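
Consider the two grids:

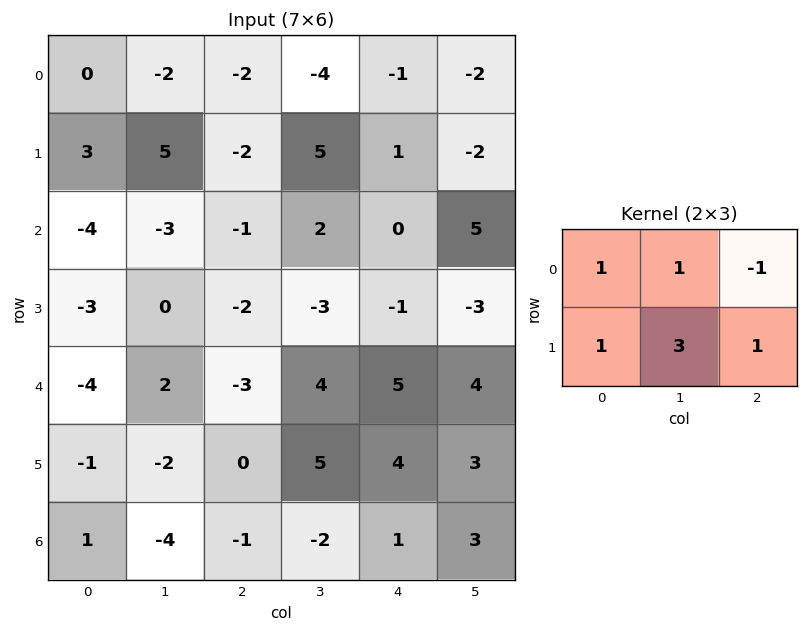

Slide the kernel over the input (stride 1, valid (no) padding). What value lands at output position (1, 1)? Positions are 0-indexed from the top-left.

The receptive field on the input at this output position is [5 -2 5 / -3 -1 2]. Elementwise product with the kernel and sum: 5·1 + -2·1 + 5·-1 + -3·1 + -1·3 + 2·1.

-6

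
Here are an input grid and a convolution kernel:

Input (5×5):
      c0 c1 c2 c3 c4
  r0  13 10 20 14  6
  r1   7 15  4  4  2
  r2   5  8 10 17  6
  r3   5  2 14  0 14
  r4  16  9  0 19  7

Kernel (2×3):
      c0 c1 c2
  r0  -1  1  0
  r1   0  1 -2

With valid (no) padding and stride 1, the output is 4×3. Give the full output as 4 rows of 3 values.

4 6 -6
-4 -35 5
-23 16 -21
6 -26 -9

Output[0,0]: The receptive field on the input at this output position is [13 10 20 / 7 15 4]. Elementwise product with the kernel and sum: 13·-1 + 10·1 + 15·1 + 4·-2.
Output[0,1]: The receptive field on the input at this output position is [10 20 14 / 15 4 4]. Elementwise product with the kernel and sum: 10·-1 + 20·1 + 4·1 + 4·-2.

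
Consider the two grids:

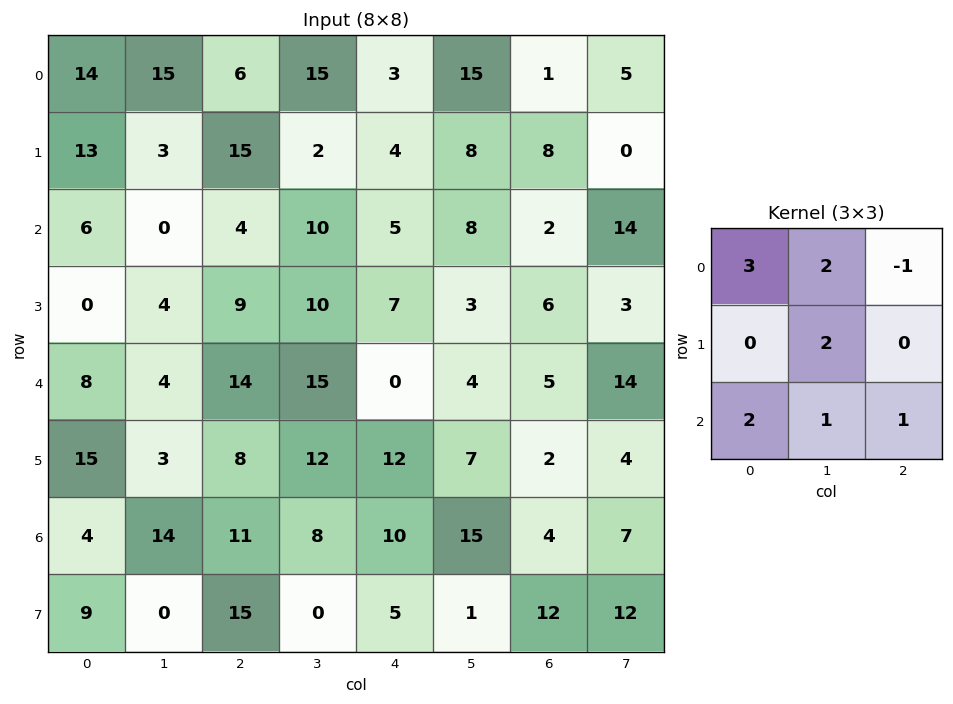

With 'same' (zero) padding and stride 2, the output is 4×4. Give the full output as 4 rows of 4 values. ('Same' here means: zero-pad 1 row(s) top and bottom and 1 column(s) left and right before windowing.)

Output[0,0]: The receptive field on the zero-padded input at this output position is [0 0 0 / 0 14 15 / 0 13 3]. Elementwise product with the kernel and sum: 0·3 + 0·2 + 0·-1 + 14·2 + 0·2 + 13·1 + 3·1.

44 35 22 26
39 72 46 59
30 74 84 48
44 50 79 55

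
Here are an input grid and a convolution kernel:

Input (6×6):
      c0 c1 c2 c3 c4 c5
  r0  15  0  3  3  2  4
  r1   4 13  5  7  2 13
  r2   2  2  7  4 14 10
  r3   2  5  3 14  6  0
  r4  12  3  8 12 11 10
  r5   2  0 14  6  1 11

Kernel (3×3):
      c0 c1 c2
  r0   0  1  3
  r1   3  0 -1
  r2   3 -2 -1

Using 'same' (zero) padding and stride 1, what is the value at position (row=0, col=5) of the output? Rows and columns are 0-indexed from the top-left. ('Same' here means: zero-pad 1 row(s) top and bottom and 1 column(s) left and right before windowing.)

The receptive field on the zero-padded input at this output position is [0 0 0 / 2 4 0 / 2 13 0]. Elementwise product with the kernel and sum: 0·1 + 0·3 + 2·3 + 0·-1 + 2·3 + 13·-2 + 0·-1.

-14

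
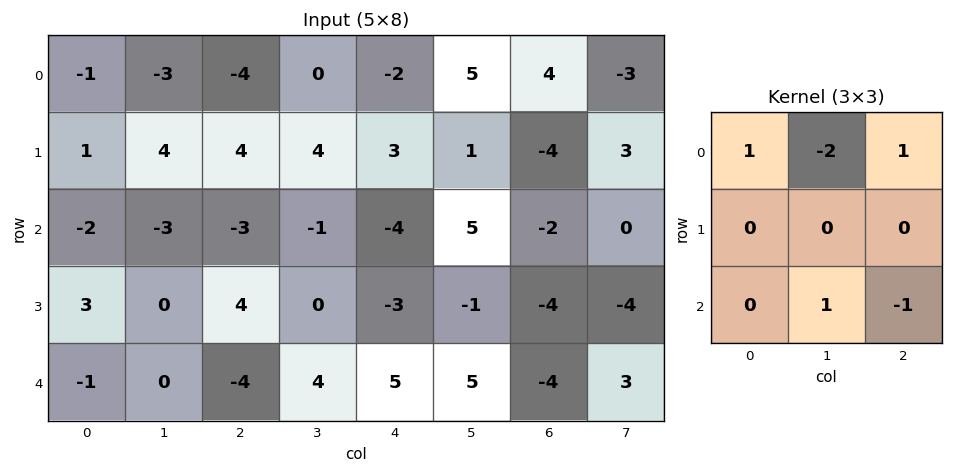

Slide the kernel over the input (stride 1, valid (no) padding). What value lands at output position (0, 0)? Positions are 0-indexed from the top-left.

The receptive field on the input at this output position is [-1 -3 -4 / 1 4 4 / -2 -3 -3]. Elementwise product with the kernel and sum: -1·1 + -3·-2 + -4·1 + -3·1 + -3·-1.

1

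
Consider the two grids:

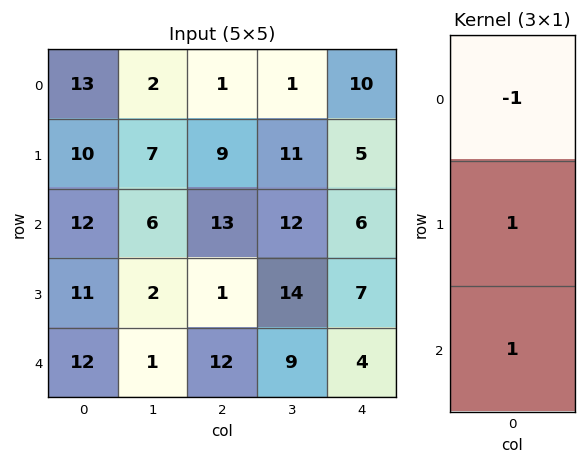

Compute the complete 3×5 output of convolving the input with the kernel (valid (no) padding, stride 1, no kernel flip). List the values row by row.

9 11 21 22 1
13 1 5 15 8
11 -3 0 11 5

Output[0,0]: The receptive field on the input at this output position is [13 / 10 / 12]. Elementwise product with the kernel and sum: 13·-1 + 10·1 + 12·1.
Output[0,1]: The receptive field on the input at this output position is [2 / 7 / 6]. Elementwise product with the kernel and sum: 2·-1 + 7·1 + 6·1.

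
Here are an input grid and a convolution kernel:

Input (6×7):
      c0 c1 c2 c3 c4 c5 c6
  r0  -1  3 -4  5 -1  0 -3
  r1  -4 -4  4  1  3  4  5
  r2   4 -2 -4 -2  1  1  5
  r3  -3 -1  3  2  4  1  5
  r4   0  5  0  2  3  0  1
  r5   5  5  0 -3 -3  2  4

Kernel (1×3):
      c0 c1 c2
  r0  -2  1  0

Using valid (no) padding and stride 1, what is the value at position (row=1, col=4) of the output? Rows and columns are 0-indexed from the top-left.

-2

The receptive field on the input at this output position is [3 4 5]. Elementwise product with the kernel and sum: 3·-2 + 4·1.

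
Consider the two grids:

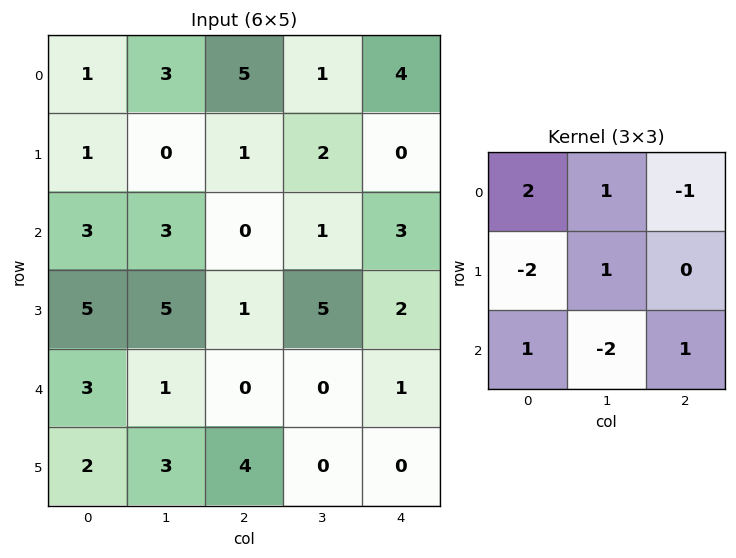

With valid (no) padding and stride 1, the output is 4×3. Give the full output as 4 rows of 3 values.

Output[0,0]: The receptive field on the input at this output position is [1 3 5 / 1 0 1 / 3 3 0]. Elementwise product with the kernel and sum: 1·2 + 3·1 + 5·-1 + 1·-2 + 0·1 + 3·1 + 3·-2 + 0·1.
Output[0,1]: The receptive field on the input at this output position is [3 5 1 / 0 1 2 / 3 0 1]. Elementwise product with the kernel and sum: 3·2 + 5·1 + 1·-1 + 0·-2 + 1·1 + 3·1 + 0·-2 + 1·1.

-5 15 8
-6 1 -2
5 -3 2
9 -1 9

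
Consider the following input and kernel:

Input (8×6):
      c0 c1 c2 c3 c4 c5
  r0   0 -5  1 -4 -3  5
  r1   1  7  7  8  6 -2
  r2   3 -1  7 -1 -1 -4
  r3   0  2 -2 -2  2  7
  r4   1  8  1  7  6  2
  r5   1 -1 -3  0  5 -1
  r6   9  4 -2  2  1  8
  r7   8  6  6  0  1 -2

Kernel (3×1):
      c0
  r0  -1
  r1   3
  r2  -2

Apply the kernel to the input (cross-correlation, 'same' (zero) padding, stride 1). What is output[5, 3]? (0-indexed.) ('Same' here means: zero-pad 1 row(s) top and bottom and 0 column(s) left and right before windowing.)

The receptive field on the zero-padded input at this output position is [7 / 0 / 2]. Elementwise product with the kernel and sum: 7·-1 + 0·3 + 2·-2.

-11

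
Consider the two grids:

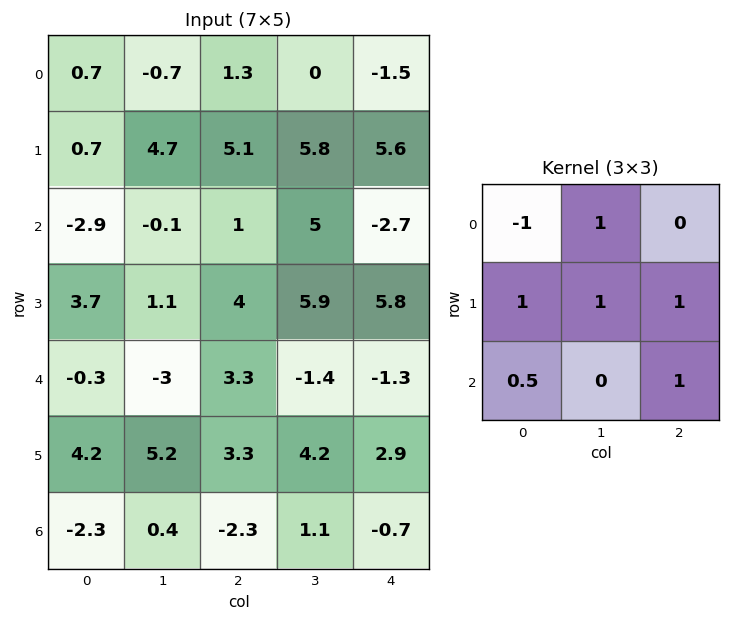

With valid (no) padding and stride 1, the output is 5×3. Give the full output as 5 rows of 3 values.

8.65 22.55 13
7.85 12.75 11.8
14.75 9.2 20.05
2.8 8.6 7.05
6.55 20.3 3.85

Output[0,0]: The receptive field on the input at this output position is [0.7 -0.7 1.3 / 0.7 4.7 5.1 / -2.9 -0.1 1]. Elementwise product with the kernel and sum: 0.7·-1 + -0.7·1 + 0.7·1 + 4.7·1 + 5.1·1 + -2.9·0.5 + 1·1.
Output[0,1]: The receptive field on the input at this output position is [-0.7 1.3 0 / 4.7 5.1 5.8 / -0.1 1 5]. Elementwise product with the kernel and sum: -0.7·-1 + 1.3·1 + 4.7·1 + 5.1·1 + 5.8·1 + -0.1·0.5 + 5·1.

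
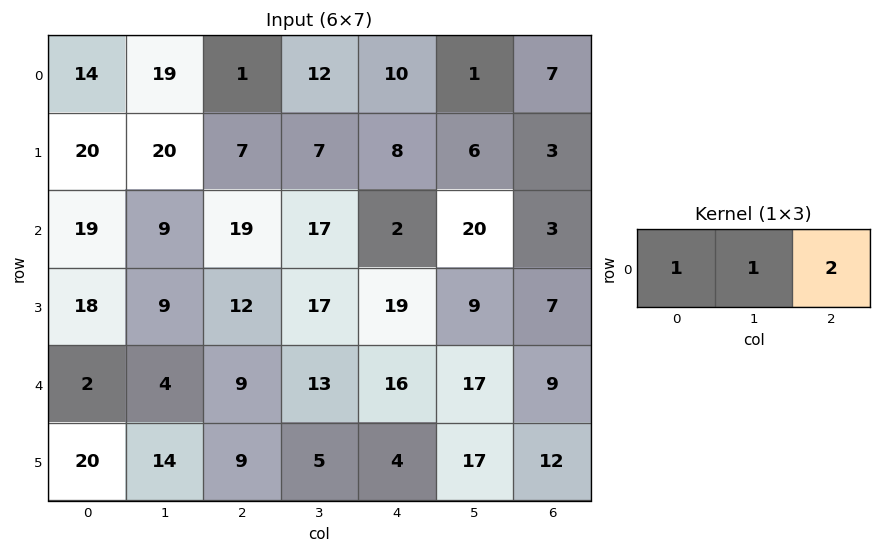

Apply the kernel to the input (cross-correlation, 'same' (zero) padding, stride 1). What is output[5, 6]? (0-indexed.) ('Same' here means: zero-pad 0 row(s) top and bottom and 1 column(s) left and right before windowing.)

29

The receptive field on the zero-padded input at this output position is [17 12 0]. Elementwise product with the kernel and sum: 17·1 + 12·1 + 0·2.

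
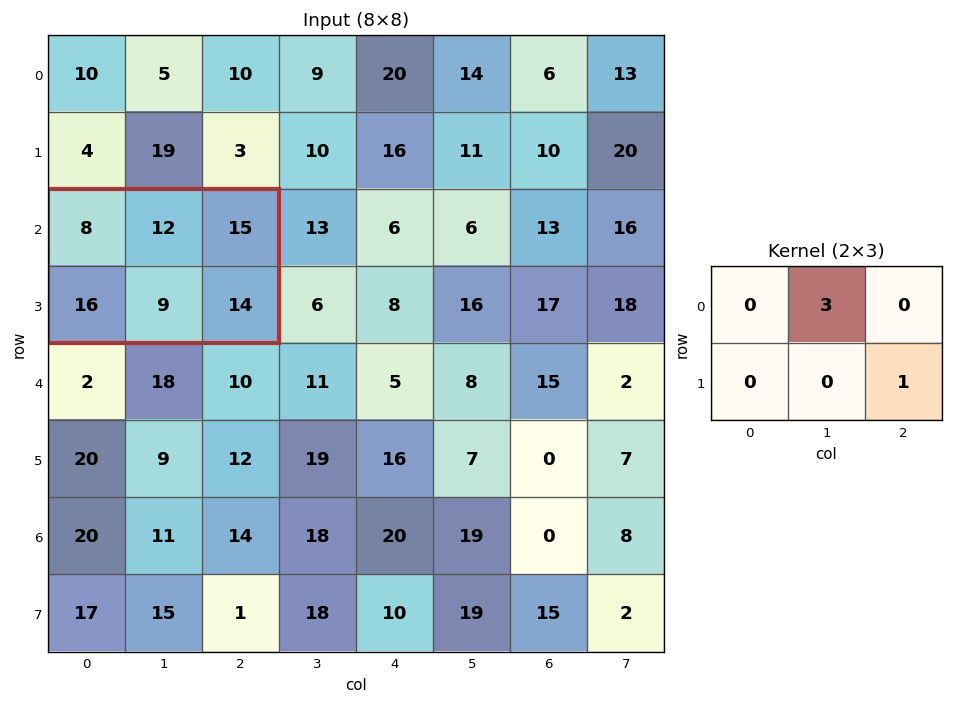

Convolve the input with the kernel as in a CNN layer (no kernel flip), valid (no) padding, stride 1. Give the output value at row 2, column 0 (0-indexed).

The receptive field on the input at this output position is [8 12 15 / 16 9 14]. Elementwise product with the kernel and sum: 12·3 + 14·1.

50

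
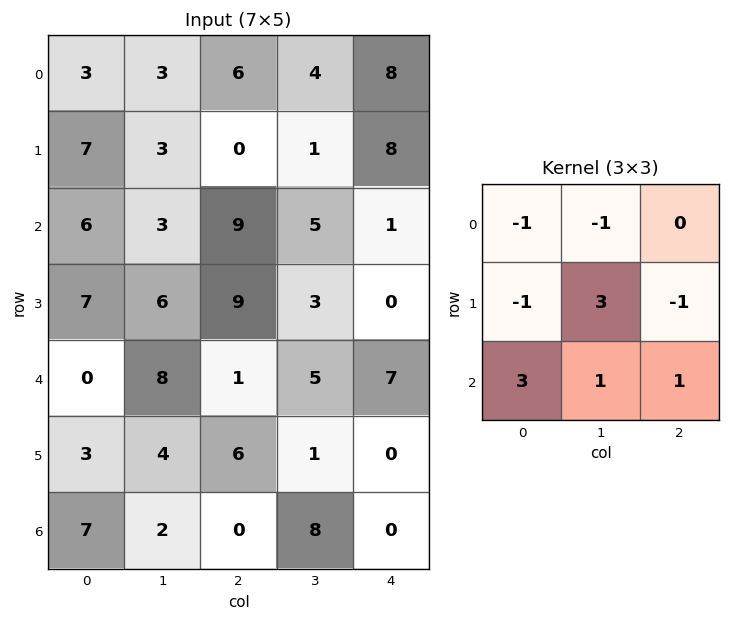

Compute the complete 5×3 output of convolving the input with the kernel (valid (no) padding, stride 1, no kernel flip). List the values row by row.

Output[0,0]: The receptive field on the input at this output position is [3 3 6 / 7 3 0 / 6 3 9]. Elementwise product with the kernel and sum: 3·-1 + 3·-1 + 7·-1 + 3·3 + 0·-1 + 6·3 + 3·1 + 9·1.
Output[0,1]: The receptive field on the input at this output position is [3 6 4 / 3 0 1 / 3 9 5]. Elementwise product with the kernel and sum: 3·-1 + 6·-1 + 3·-1 + 0·3 + 1·-1 + 3·3 + 9·1 + 5·1.

26 10 18
20 46 34
2 36 1
29 -6 14
18 18 -1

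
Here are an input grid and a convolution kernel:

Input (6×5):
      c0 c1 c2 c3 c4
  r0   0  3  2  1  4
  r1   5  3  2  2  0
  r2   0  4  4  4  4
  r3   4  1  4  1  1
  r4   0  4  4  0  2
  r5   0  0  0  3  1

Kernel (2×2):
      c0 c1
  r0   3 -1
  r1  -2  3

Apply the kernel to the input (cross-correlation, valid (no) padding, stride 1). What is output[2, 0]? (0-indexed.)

The receptive field on the input at this output position is [0 4 / 4 1]. Elementwise product with the kernel and sum: 0·3 + 4·-1 + 4·-2 + 1·3.

-9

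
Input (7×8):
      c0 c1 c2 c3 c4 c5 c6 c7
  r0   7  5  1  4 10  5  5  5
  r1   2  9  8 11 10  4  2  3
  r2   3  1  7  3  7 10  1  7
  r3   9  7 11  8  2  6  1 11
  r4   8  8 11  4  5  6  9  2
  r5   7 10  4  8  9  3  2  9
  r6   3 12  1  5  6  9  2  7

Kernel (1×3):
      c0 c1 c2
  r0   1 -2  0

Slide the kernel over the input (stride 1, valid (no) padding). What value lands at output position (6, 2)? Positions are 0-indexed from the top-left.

-9

The receptive field on the input at this output position is [1 5 6]. Elementwise product with the kernel and sum: 1·1 + 5·-2.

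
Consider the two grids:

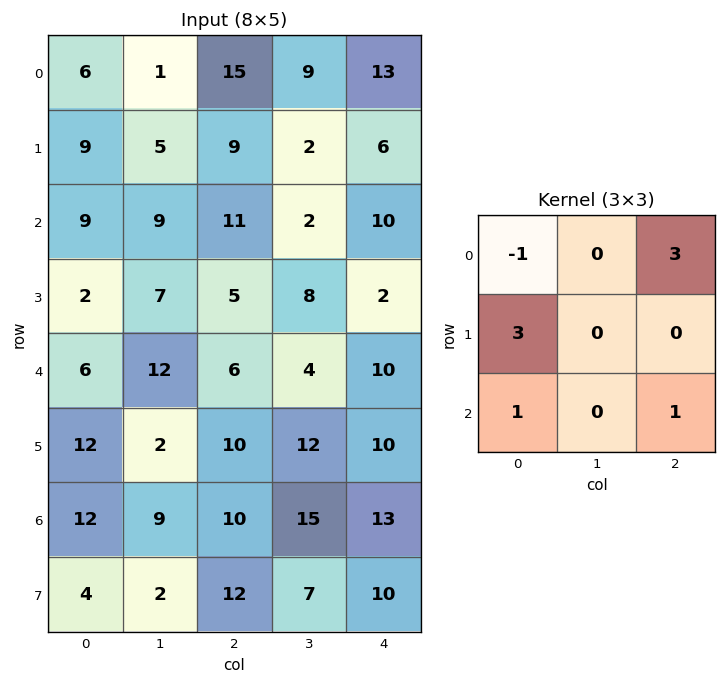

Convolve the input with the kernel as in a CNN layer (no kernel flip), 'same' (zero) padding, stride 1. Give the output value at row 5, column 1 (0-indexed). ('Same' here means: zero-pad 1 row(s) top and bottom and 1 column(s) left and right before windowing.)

70

The receptive field on the zero-padded input at this output position is [6 12 6 / 12 2 10 / 12 9 10]. Elementwise product with the kernel and sum: 6·-1 + 6·3 + 12·3 + 12·1 + 10·1.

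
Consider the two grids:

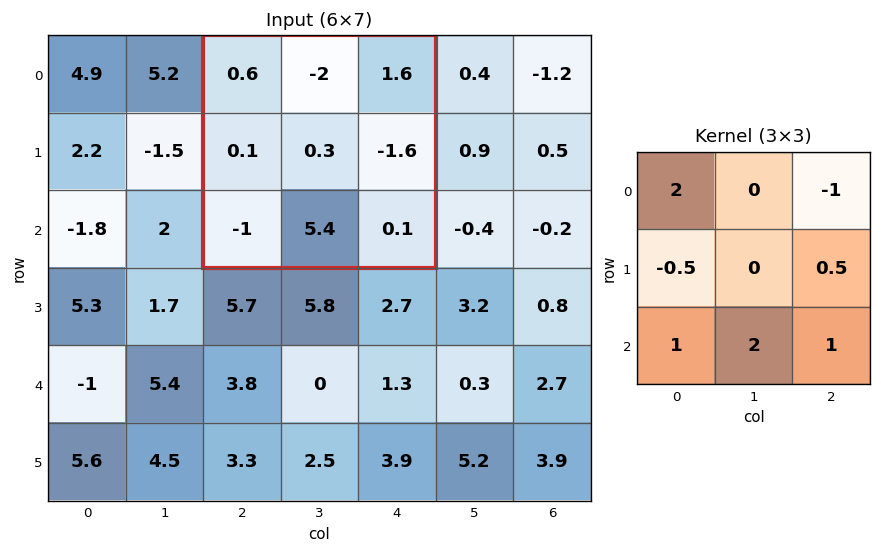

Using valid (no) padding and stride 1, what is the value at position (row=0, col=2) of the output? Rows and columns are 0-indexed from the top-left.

The receptive field on the input at this output position is [0.6 -2 1.6 / 0.1 0.3 -1.6 / -1 5.4 0.1]. Elementwise product with the kernel and sum: 0.6·2 + 1.6·-1 + 0.1·-0.5 + -1.6·0.5 + -1·1 + 5.4·2 + 0.1·1.

8.65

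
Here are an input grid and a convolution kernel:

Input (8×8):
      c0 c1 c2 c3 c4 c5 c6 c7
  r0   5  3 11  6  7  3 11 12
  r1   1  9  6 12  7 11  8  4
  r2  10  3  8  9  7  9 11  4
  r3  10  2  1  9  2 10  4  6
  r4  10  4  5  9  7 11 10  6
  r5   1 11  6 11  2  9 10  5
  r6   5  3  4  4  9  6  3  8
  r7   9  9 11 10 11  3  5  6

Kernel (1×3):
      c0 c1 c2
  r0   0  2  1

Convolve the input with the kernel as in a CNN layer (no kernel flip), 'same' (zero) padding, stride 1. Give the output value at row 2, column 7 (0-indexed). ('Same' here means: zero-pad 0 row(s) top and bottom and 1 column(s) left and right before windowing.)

8

The receptive field on the zero-padded input at this output position is [11 4 0]. Elementwise product with the kernel and sum: 4·2 + 0·1.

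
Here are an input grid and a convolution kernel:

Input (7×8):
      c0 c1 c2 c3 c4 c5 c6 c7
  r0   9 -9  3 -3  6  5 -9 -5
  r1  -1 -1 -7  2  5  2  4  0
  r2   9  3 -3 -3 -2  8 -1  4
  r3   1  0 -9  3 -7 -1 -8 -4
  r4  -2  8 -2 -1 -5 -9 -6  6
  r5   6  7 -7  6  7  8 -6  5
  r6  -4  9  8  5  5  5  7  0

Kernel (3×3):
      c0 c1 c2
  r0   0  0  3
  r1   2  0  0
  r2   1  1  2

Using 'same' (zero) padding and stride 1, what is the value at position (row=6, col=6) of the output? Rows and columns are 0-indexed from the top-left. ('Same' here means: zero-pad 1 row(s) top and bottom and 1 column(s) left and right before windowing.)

25

The receptive field on the zero-padded input at this output position is [8 -6 5 / 5 7 0 / 0 0 0]. Elementwise product with the kernel and sum: 5·3 + 5·2 + 0·1 + 0·1 + 0·2.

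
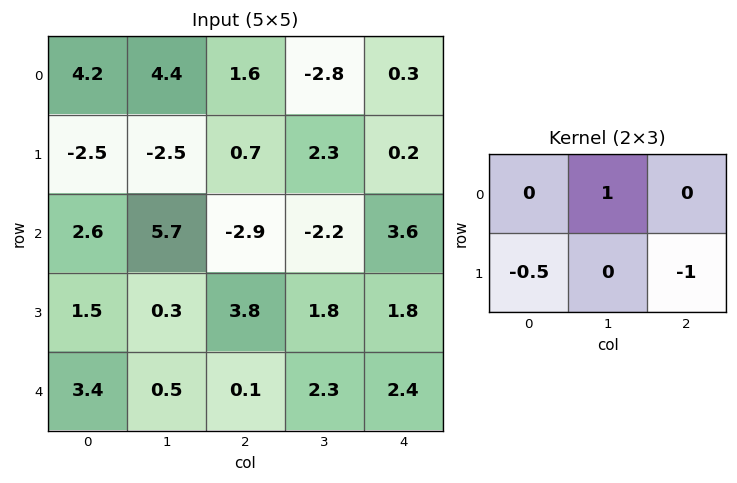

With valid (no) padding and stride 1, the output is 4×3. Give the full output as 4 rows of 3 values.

Output[0,0]: The receptive field on the input at this output position is [4.2 4.4 1.6 / -2.5 -2.5 0.7]. Elementwise product with the kernel and sum: 4.4·1 + -2.5·-0.5 + 0.7·-1.

4.95 0.55 -3.35
-0.9 0.05 0.15
1.15 -4.85 -5.9
-1.5 1.25 -0.65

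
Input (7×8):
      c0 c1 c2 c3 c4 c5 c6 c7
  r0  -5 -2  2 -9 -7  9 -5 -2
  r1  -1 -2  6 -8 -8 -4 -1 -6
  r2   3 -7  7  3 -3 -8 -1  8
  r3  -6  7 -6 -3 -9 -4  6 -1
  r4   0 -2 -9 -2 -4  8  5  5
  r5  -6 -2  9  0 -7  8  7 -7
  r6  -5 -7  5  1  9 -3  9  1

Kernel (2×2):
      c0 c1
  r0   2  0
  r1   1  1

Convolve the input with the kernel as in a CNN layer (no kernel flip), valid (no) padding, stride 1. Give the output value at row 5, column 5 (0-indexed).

22

The receptive field on the input at this output position is [8 7 / -3 9]. Elementwise product with the kernel and sum: 8·2 + -3·1 + 9·1.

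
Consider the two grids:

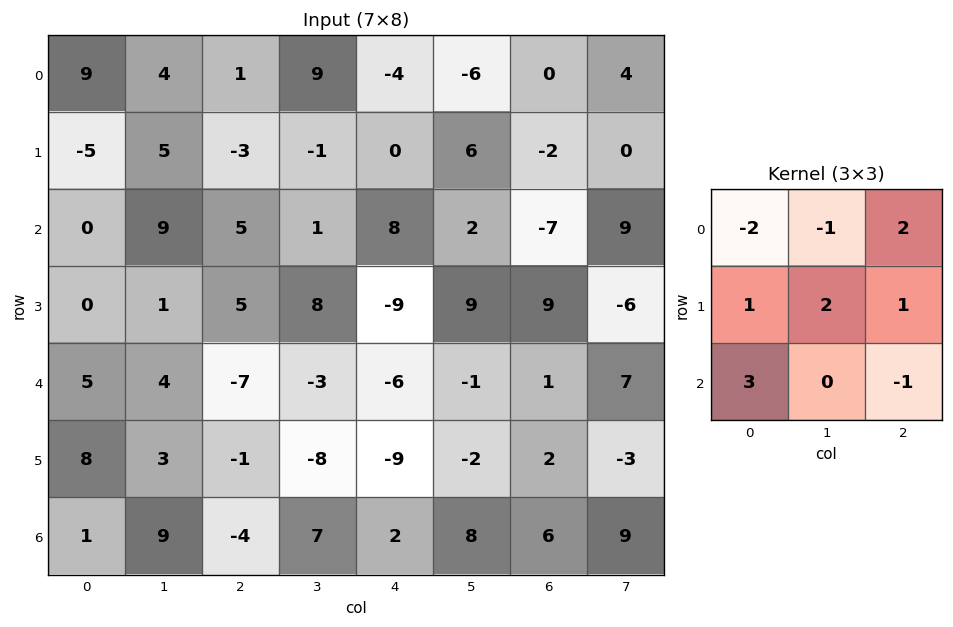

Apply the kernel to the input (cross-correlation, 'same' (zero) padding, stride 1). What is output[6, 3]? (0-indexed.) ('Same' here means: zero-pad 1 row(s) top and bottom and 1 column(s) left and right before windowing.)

The receptive field on the zero-padded input at this output position is [-1 -8 -9 / -4 7 2 / 0 0 0]. Elementwise product with the kernel and sum: -1·-2 + -8·-1 + -9·2 + -4·1 + 7·2 + 2·1 + 0·3 + 0·-1.

4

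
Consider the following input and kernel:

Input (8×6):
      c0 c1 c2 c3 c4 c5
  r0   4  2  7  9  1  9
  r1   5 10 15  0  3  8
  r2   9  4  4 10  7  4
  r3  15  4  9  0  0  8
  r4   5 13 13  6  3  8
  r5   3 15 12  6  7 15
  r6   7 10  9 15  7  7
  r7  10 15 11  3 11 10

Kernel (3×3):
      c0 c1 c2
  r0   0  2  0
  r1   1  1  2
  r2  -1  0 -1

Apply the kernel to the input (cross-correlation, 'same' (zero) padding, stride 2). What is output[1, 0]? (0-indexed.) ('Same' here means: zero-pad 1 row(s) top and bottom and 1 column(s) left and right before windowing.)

The receptive field on the zero-padded input at this output position is [0 5 10 / 0 9 4 / 0 15 4]. Elementwise product with the kernel and sum: 5·2 + 0·1 + 9·1 + 4·2 + 0·-1 + 4·-1.

23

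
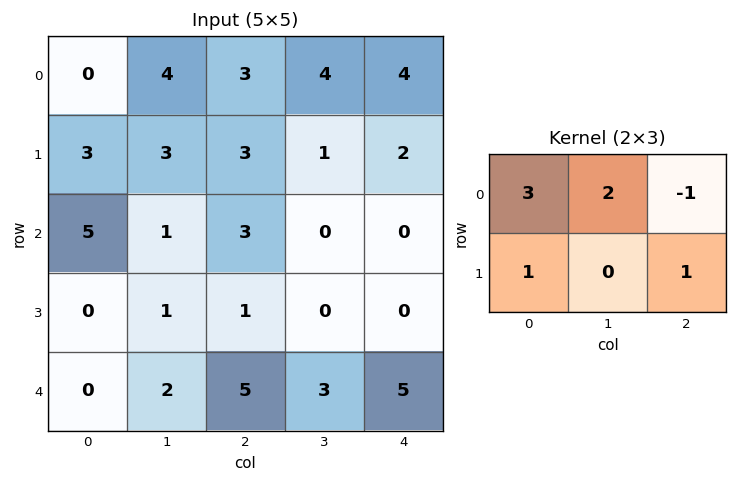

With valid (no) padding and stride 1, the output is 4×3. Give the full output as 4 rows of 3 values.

11 18 18
20 15 12
15 10 10
6 10 13

Output[0,0]: The receptive field on the input at this output position is [0 4 3 / 3 3 3]. Elementwise product with the kernel and sum: 0·3 + 4·2 + 3·-1 + 3·1 + 3·1.
Output[0,1]: The receptive field on the input at this output position is [4 3 4 / 3 3 1]. Elementwise product with the kernel and sum: 4·3 + 3·2 + 4·-1 + 3·1 + 1·1.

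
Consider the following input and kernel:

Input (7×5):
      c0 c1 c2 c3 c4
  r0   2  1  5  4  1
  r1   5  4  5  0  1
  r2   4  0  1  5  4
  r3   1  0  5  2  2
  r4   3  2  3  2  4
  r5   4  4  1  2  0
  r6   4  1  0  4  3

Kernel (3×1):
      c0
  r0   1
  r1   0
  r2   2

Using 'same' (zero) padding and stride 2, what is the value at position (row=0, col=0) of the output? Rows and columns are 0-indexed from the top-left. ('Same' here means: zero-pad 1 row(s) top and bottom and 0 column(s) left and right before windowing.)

10

The receptive field on the zero-padded input at this output position is [0 / 2 / 5]. Elementwise product with the kernel and sum: 0·1 + 5·2.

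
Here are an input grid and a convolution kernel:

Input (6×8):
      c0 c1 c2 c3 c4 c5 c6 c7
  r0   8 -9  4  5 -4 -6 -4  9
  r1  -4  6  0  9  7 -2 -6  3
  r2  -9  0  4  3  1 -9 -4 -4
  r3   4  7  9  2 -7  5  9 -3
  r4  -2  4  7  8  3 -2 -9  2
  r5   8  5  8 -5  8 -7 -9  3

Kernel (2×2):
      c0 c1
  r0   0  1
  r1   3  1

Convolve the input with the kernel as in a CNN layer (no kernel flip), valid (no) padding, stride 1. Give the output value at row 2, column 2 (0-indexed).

32

The receptive field on the input at this output position is [4 3 / 9 2]. Elementwise product with the kernel and sum: 3·1 + 9·3 + 2·1.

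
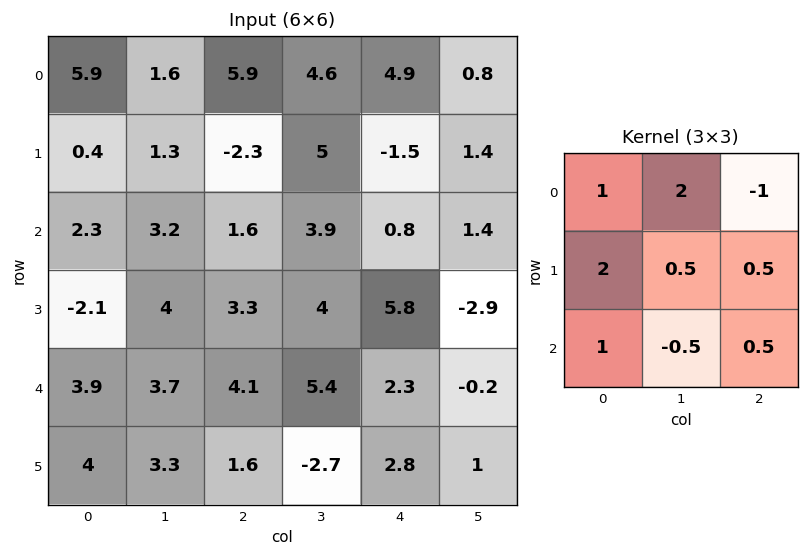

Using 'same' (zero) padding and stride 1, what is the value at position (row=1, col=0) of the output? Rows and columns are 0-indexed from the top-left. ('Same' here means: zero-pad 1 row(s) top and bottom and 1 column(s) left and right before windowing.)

11.5

The receptive field on the zero-padded input at this output position is [0 5.9 1.6 / 0 0.4 1.3 / 0 2.3 3.2]. Elementwise product with the kernel and sum: 0·1 + 5.9·2 + 1.6·-1 + 0·2 + 0.4·0.5 + 1.3·0.5 + 0·1 + 2.3·-0.5 + 3.2·0.5.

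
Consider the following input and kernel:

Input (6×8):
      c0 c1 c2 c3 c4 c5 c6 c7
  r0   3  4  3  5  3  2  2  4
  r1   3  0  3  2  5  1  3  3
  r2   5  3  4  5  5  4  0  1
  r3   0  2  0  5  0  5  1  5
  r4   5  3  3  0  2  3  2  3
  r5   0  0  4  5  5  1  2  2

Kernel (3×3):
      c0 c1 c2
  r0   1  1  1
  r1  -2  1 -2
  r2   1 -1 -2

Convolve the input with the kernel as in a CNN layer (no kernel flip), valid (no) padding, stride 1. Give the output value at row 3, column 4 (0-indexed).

1

The receptive field on the input at this output position is [0 5 1 / 2 3 2 / 5 1 2]. Elementwise product with the kernel and sum: 0·1 + 5·1 + 1·1 + 2·-2 + 3·1 + 2·-2 + 5·1 + 1·-1 + 2·-2.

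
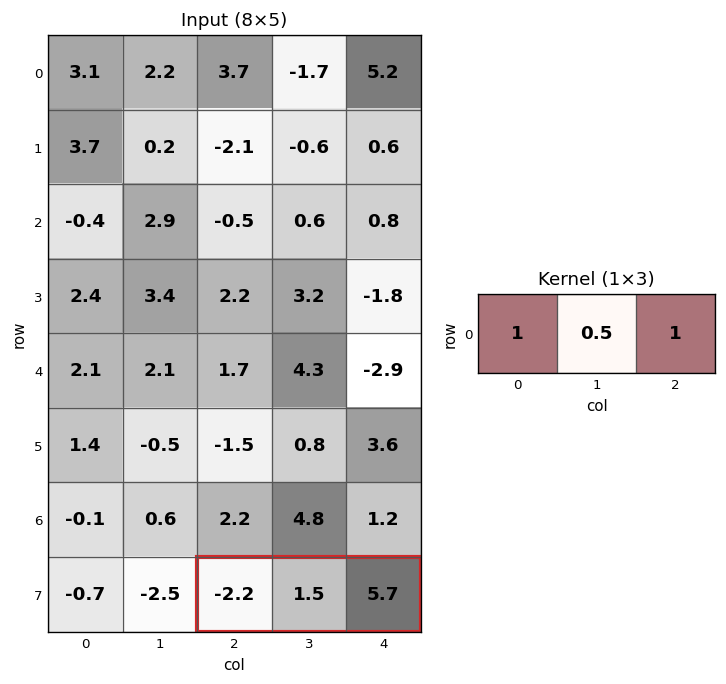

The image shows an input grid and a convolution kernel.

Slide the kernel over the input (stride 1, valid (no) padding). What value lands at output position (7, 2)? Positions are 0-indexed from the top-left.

The receptive field on the input at this output position is [-2.2 1.5 5.7]. Elementwise product with the kernel and sum: -2.2·1 + 1.5·0.5 + 5.7·1.

4.25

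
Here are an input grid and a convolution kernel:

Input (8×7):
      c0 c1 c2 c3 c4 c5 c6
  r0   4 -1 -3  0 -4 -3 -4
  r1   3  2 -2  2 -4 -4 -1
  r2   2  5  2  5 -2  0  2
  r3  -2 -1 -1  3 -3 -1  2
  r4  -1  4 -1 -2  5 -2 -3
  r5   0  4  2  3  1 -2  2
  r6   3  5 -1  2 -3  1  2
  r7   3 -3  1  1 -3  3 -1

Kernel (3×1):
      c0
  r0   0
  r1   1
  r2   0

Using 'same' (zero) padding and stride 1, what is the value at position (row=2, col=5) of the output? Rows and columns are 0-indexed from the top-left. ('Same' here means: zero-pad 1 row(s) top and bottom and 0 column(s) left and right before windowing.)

0

The receptive field on the zero-padded input at this output position is [-4 / 0 / -1]. Elementwise product with the kernel and sum: 0·1.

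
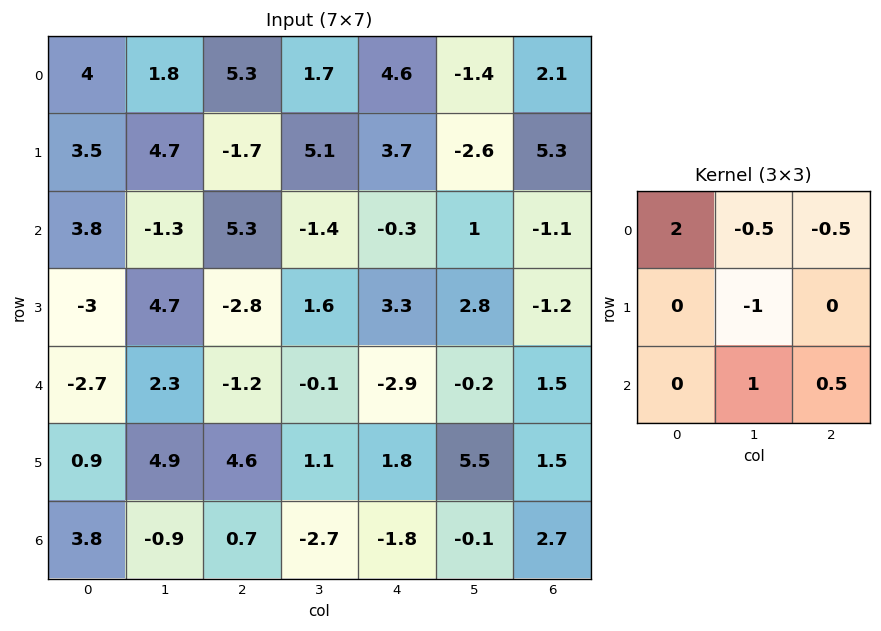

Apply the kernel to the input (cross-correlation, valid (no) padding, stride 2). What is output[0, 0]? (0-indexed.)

1.1

The receptive field on the input at this output position is [4 1.8 5.3 / 3.5 4.7 -1.7 / 3.8 -1.3 5.3]. Elementwise product with the kernel and sum: 4·2 + 1.8·-0.5 + 5.3·-0.5 + 4.7·-1 + -1.3·1 + 5.3·0.5.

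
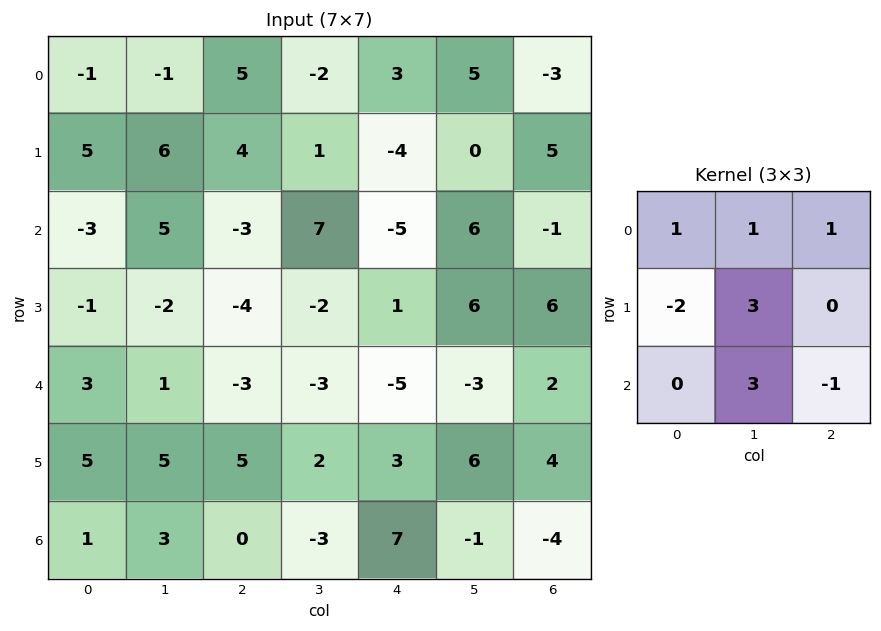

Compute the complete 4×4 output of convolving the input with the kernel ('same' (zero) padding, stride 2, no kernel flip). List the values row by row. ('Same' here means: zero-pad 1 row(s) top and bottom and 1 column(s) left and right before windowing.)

6 28 1 -4
1 -18 -35 8
16 -6 -1 36
13 6 38 0

Output[0,0]: The receptive field on the zero-padded input at this output position is [0 0 0 / 0 -1 -1 / 0 5 6]. Elementwise product with the kernel and sum: 0·1 + 0·1 + 0·1 + 0·-2 + -1·3 + 5·3 + 6·-1.
Output[0,1]: The receptive field on the zero-padded input at this output position is [0 0 0 / -1 5 -2 / 6 4 1]. Elementwise product with the kernel and sum: 0·1 + 0·1 + 0·1 + -1·-2 + 5·3 + 4·3 + 1·-1.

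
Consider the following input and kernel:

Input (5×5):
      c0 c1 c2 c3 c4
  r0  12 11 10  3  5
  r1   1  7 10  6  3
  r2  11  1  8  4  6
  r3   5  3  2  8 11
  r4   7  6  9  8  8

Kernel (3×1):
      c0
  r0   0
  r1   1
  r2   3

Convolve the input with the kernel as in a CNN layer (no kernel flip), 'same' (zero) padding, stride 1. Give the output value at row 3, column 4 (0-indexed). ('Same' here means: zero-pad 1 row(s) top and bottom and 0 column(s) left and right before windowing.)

35

The receptive field on the zero-padded input at this output position is [6 / 11 / 8]. Elementwise product with the kernel and sum: 11·1 + 8·3.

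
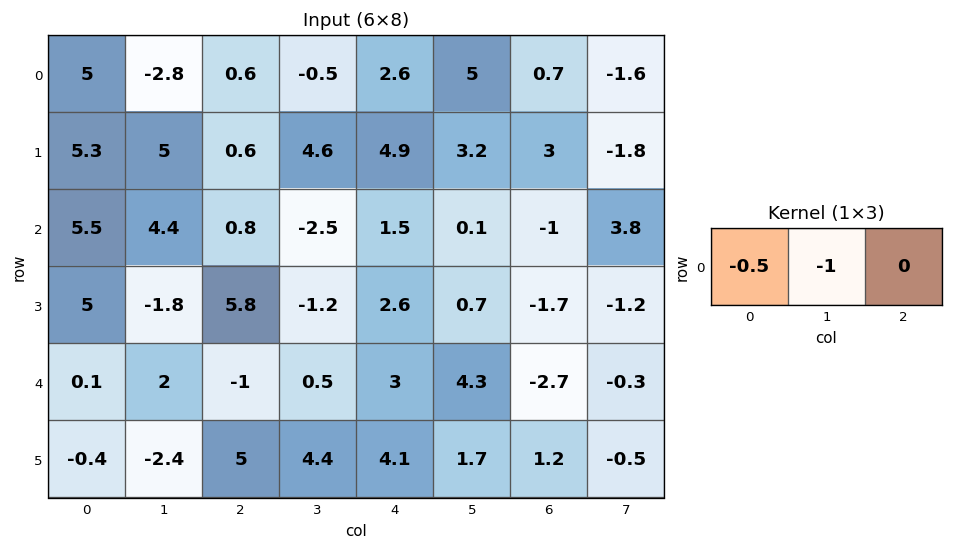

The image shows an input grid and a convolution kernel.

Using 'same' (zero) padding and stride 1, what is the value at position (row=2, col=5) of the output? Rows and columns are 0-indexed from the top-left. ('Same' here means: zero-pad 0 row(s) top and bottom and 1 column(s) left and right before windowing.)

The receptive field on the zero-padded input at this output position is [1.5 0.1 -1]. Elementwise product with the kernel and sum: 1.5·-0.5 + 0.1·-1.

-0.85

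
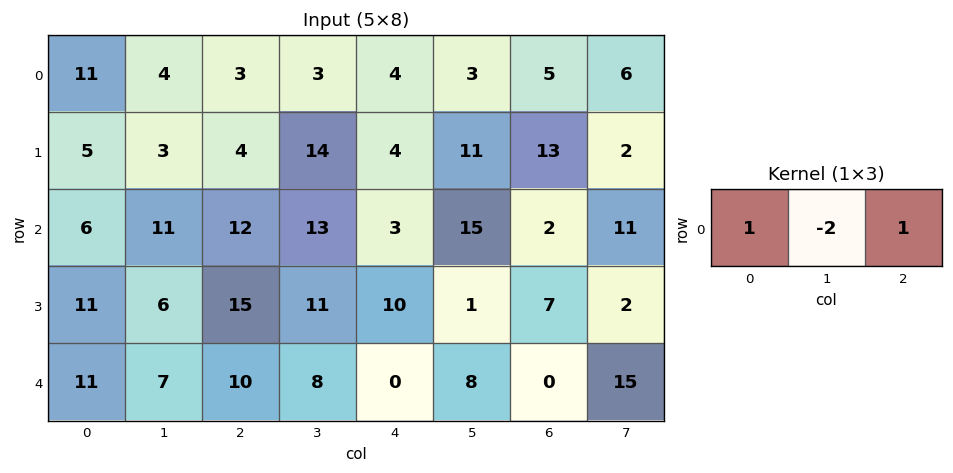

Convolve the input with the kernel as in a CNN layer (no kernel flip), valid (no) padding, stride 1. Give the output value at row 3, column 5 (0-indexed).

The receptive field on the input at this output position is [1 7 2]. Elementwise product with the kernel and sum: 1·1 + 7·-2 + 2·1.

-11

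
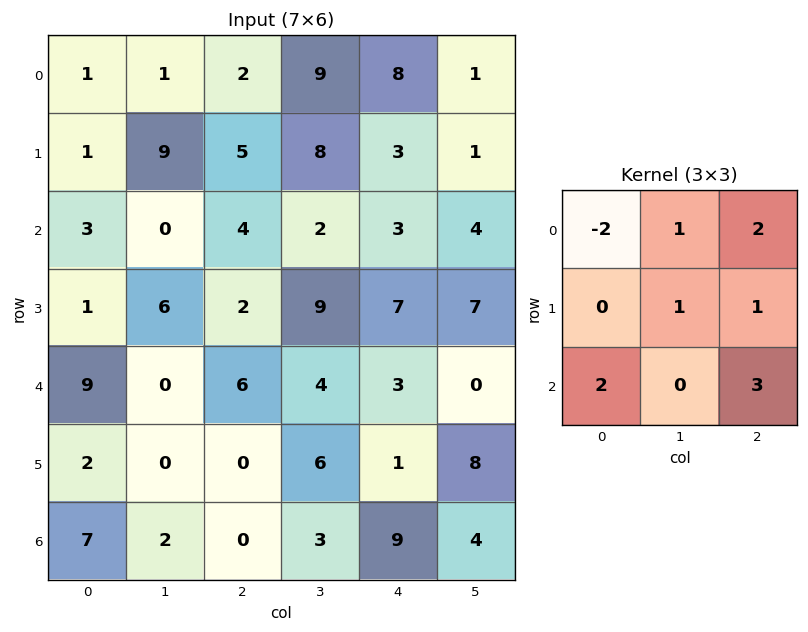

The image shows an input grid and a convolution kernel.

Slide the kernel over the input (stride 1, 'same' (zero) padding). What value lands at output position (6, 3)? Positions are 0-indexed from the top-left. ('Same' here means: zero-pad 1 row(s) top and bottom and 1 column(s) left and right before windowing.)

The receptive field on the zero-padded input at this output position is [0 6 1 / 0 3 9 / 0 0 0]. Elementwise product with the kernel and sum: 0·-2 + 6·1 + 1·2 + 3·1 + 9·1 + 0·2 + 0·3.

20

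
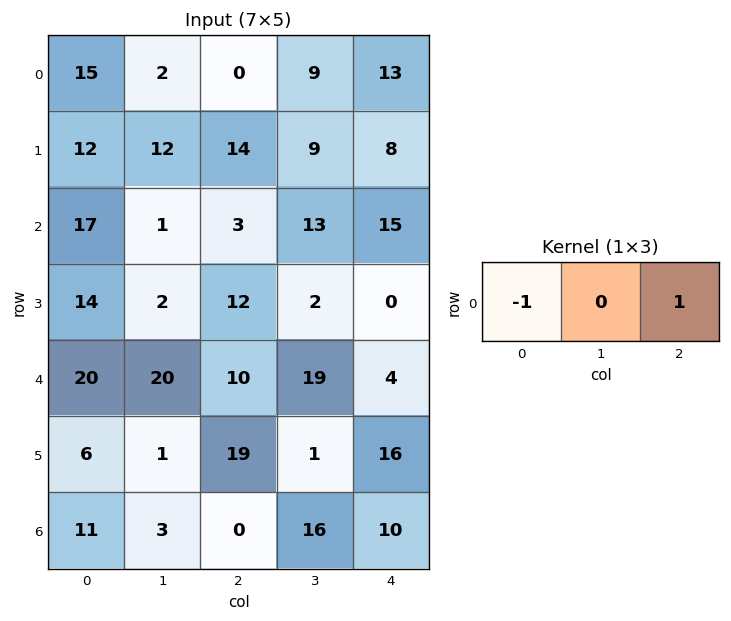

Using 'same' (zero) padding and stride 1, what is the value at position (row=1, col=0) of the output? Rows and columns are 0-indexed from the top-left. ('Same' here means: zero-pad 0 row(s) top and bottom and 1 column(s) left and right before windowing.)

12

The receptive field on the zero-padded input at this output position is [0 12 12]. Elementwise product with the kernel and sum: 0·-1 + 12·1.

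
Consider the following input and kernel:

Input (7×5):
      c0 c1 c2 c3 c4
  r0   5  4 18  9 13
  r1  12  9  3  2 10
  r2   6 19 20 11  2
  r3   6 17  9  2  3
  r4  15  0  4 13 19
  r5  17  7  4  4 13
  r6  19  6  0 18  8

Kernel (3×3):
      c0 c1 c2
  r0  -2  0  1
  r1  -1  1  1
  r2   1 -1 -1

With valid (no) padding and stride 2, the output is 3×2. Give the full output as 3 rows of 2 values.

-25 -7
39 -70
-19 -2

Output[0,0]: The receptive field on the input at this output position is [5 4 18 / 12 9 3 / 6 19 20]. Elementwise product with the kernel and sum: 5·-2 + 18·1 + 12·-1 + 9·1 + 3·1 + 6·1 + 19·-1 + 20·-1.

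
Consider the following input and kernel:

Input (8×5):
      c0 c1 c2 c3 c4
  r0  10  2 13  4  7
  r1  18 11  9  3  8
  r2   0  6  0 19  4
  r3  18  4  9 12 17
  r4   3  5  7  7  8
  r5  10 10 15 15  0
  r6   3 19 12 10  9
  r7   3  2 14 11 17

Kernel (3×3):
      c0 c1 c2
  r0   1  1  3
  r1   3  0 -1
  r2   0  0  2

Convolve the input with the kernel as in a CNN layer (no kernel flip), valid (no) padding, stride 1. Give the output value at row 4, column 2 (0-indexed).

The receptive field on the input at this output position is [7 7 8 / 15 15 0 / 12 10 9]. Elementwise product with the kernel and sum: 7·1 + 7·1 + 8·3 + 15·3 + 0·-1 + 9·2.

101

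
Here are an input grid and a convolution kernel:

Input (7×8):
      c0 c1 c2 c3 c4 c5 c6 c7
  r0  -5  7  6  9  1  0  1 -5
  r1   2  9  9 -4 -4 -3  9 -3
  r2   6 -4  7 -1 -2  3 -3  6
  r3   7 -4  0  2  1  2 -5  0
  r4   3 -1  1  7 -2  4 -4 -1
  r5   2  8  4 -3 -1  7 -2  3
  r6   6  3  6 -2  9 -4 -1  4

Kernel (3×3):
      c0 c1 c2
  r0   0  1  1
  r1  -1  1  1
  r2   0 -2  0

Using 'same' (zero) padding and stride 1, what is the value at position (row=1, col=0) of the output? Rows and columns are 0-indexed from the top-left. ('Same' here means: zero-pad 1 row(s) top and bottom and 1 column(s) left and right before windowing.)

The receptive field on the zero-padded input at this output position is [0 -5 7 / 0 2 9 / 0 6 -4]. Elementwise product with the kernel and sum: -5·1 + 7·1 + 0·-1 + 2·1 + 9·1 + 6·-2.

1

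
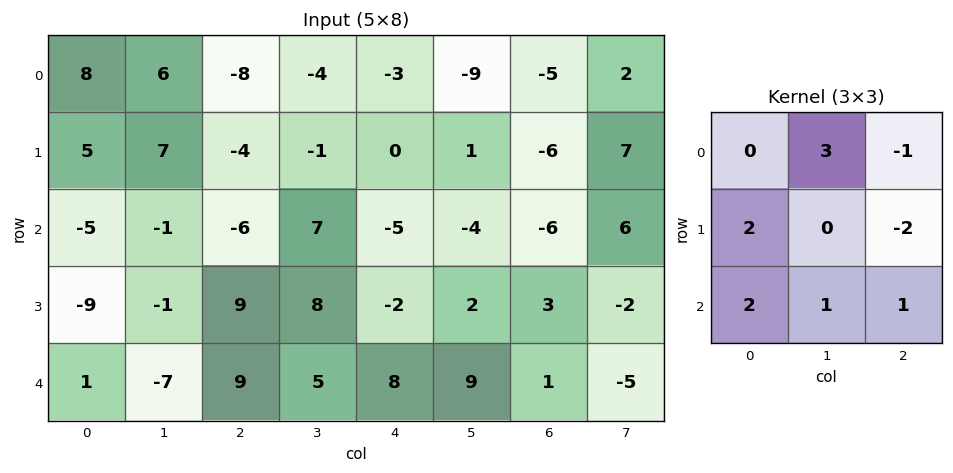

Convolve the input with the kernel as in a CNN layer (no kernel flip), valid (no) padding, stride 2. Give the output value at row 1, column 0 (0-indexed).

-29

The receptive field on the input at this output position is [-5 -1 -6 / -9 -1 9 / 1 -7 9]. Elementwise product with the kernel and sum: -1·3 + -6·-1 + -9·2 + 9·-2 + 1·2 + -7·1 + 9·1.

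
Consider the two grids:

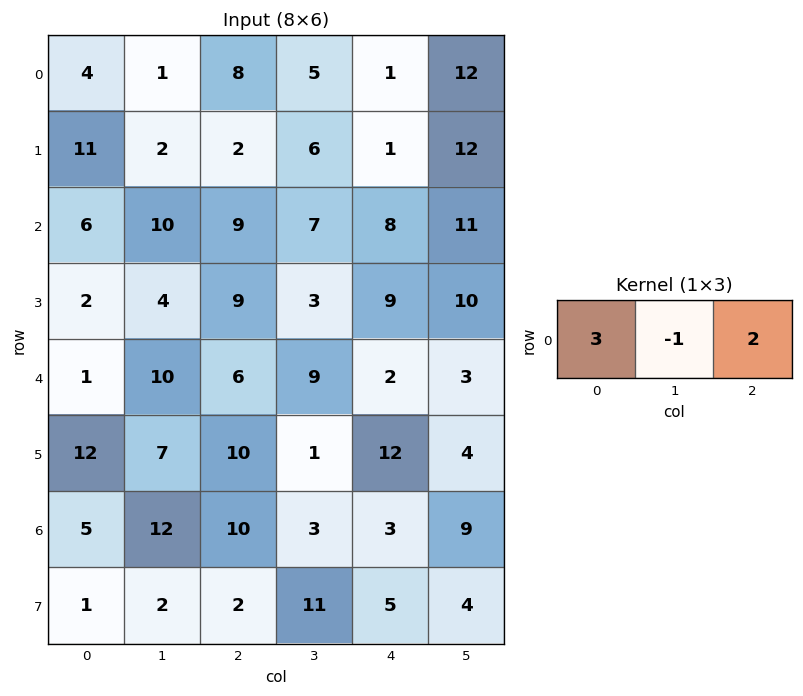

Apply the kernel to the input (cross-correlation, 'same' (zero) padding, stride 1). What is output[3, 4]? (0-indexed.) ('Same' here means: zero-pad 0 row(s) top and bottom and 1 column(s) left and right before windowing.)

20

The receptive field on the zero-padded input at this output position is [3 9 10]. Elementwise product with the kernel and sum: 3·3 + 9·-1 + 10·2.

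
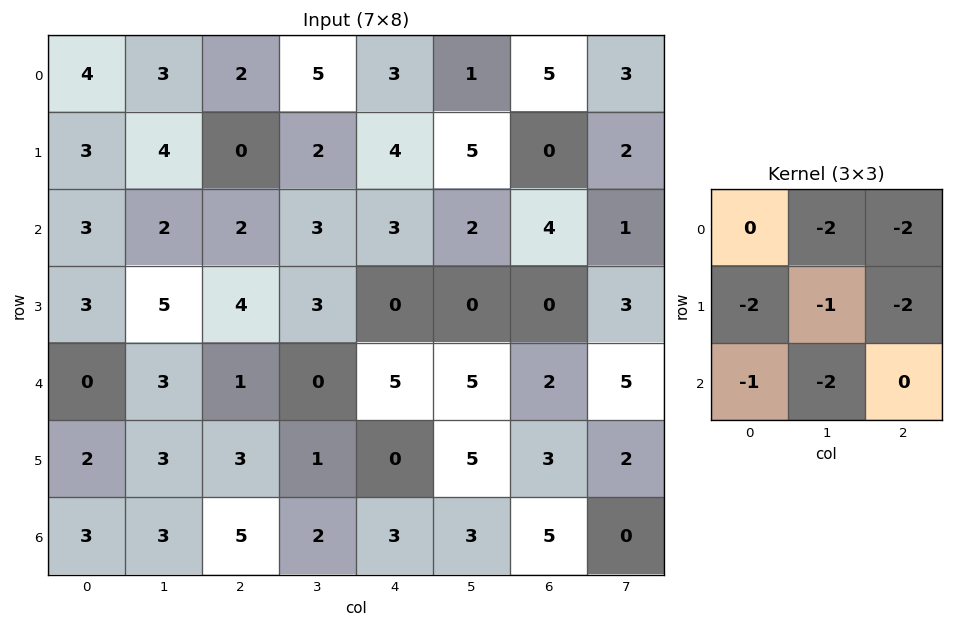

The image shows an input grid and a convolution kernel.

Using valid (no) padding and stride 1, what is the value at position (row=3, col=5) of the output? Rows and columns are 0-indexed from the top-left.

-39

The receptive field on the input at this output position is [0 0 3 / 5 2 5 / 5 3 2]. Elementwise product with the kernel and sum: 0·-2 + 3·-2 + 5·-2 + 2·-1 + 5·-2 + 5·-1 + 3·-2.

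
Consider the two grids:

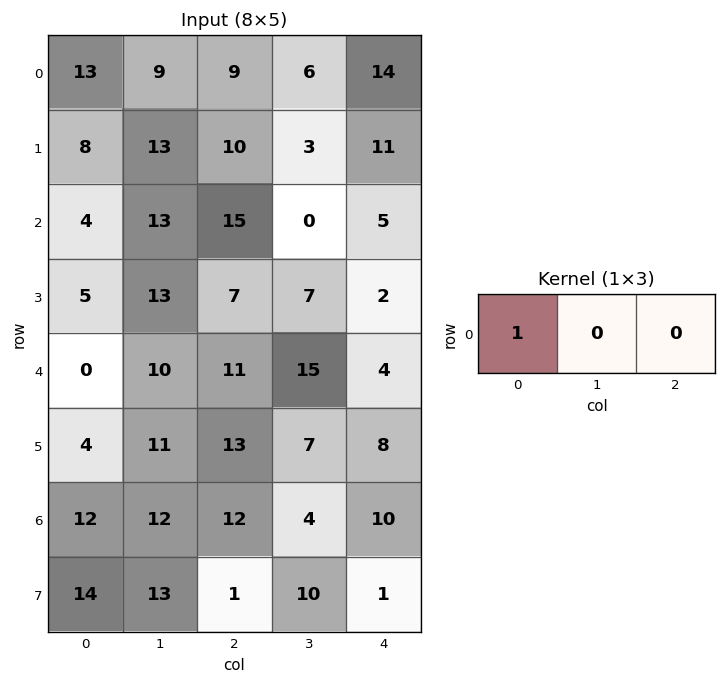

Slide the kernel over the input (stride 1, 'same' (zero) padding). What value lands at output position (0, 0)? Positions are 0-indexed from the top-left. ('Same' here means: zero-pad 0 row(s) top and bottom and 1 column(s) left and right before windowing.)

The receptive field on the zero-padded input at this output position is [0 13 9]. Elementwise product with the kernel and sum: 0·1.

0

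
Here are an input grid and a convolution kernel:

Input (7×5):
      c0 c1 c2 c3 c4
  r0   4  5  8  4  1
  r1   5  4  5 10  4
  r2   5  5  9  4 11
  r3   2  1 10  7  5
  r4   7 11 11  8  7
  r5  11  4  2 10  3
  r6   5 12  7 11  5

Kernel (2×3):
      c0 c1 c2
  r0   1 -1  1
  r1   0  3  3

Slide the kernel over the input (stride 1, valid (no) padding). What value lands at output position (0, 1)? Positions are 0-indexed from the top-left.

The receptive field on the input at this output position is [5 8 4 / 4 5 10]. Elementwise product with the kernel and sum: 5·1 + 8·-1 + 4·1 + 5·3 + 10·3.

46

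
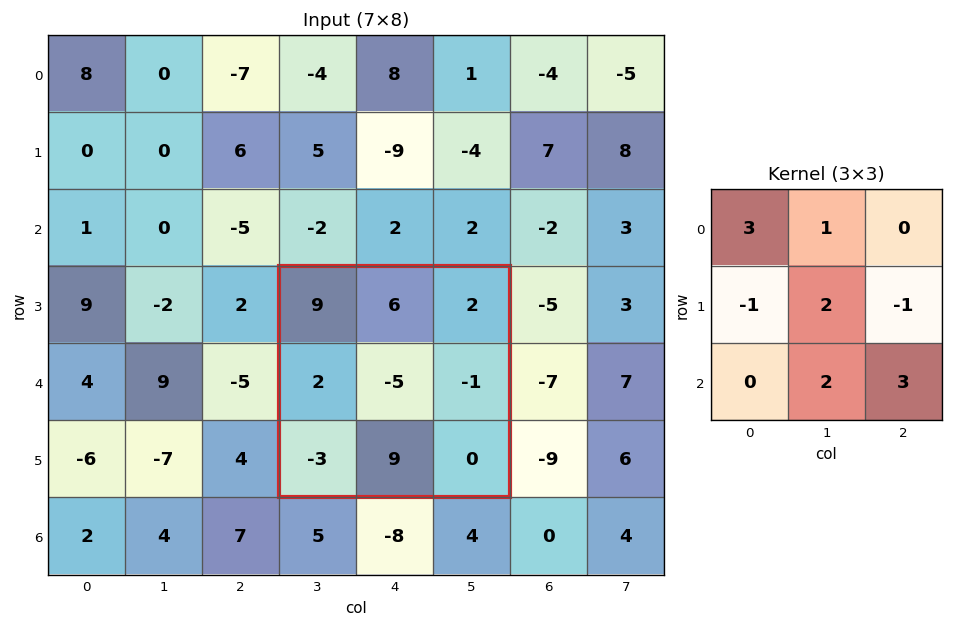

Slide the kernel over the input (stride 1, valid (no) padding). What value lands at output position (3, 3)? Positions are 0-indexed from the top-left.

The receptive field on the input at this output position is [9 6 2 / 2 -5 -1 / -3 9 0]. Elementwise product with the kernel and sum: 9·3 + 6·1 + 2·-1 + -5·2 + -1·-1 + 9·2 + 0·3.

40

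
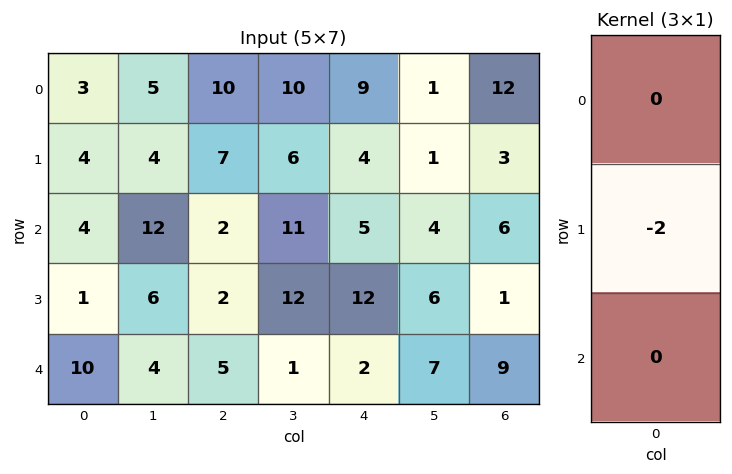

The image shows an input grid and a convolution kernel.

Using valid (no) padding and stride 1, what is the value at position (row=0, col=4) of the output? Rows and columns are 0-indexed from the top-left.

The receptive field on the input at this output position is [9 / 4 / 5]. Elementwise product with the kernel and sum: 4·-2.

-8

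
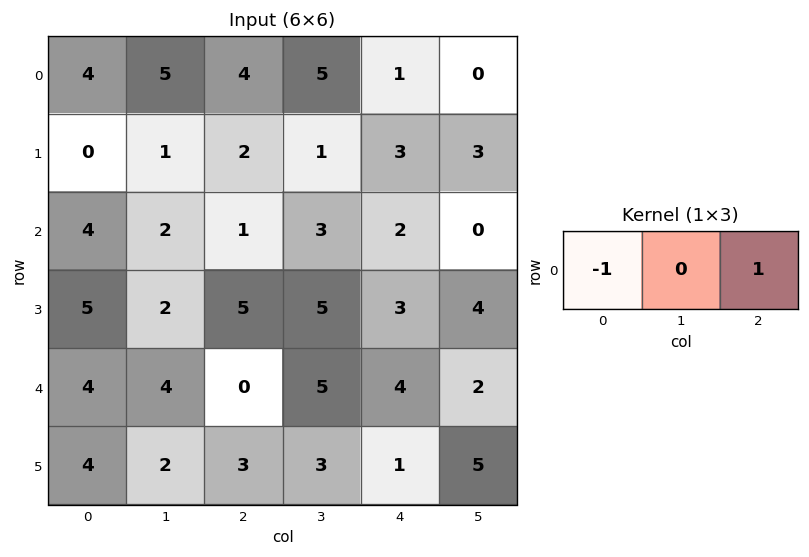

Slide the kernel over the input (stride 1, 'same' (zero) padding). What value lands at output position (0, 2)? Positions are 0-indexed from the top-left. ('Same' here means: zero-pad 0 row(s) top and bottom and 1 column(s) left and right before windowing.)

The receptive field on the zero-padded input at this output position is [5 4 5]. Elementwise product with the kernel and sum: 5·-1 + 5·1.

0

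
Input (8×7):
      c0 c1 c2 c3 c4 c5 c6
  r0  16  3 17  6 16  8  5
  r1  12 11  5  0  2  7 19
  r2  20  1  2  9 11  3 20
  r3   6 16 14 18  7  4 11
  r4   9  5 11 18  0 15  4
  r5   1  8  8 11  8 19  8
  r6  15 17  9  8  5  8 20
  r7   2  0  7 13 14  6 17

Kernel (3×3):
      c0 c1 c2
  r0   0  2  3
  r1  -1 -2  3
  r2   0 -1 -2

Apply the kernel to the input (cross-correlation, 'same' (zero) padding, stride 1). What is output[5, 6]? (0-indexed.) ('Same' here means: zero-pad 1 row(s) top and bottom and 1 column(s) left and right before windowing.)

The receptive field on the zero-padded input at this output position is [15 4 0 / 19 8 0 / 8 20 0]. Elementwise product with the kernel and sum: 4·2 + 0·3 + 19·-1 + 8·-2 + 0·3 + 20·-1 + 0·-2.

-47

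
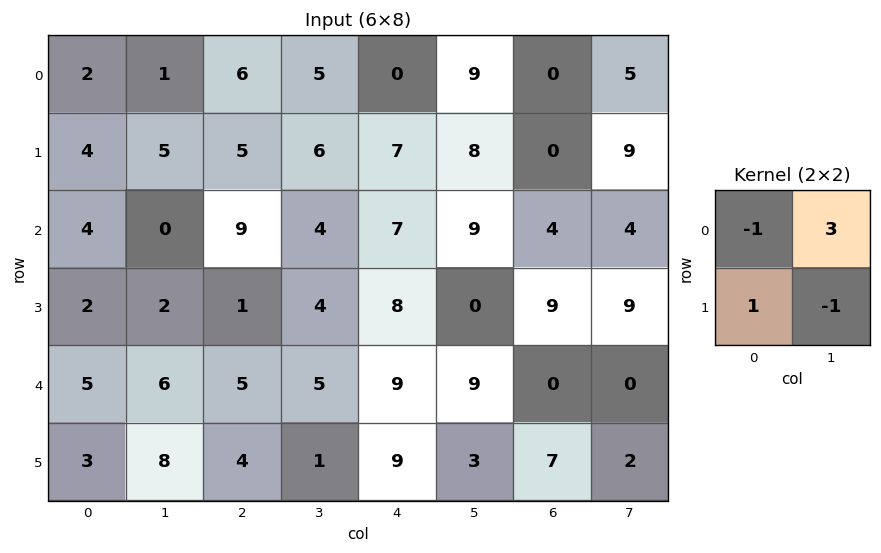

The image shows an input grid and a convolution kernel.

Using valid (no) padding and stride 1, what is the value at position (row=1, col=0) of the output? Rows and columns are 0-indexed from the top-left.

15

The receptive field on the input at this output position is [4 5 / 4 0]. Elementwise product with the kernel and sum: 4·-1 + 5·3 + 4·1 + 0·-1.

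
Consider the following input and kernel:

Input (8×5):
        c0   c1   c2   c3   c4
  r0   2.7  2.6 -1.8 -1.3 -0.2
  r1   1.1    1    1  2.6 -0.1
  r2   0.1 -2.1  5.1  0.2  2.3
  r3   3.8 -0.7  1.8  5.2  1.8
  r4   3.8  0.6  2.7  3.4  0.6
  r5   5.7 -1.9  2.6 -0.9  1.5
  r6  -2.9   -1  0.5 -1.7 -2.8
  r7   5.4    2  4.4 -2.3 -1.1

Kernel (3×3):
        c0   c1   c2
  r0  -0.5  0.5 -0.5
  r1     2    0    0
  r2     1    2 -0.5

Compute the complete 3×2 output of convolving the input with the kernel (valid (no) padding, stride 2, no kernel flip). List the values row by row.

Output[0,0]: The receptive field on the input at this output position is [2.7 2.6 -1.8 / 1.1 1 1 / 0.1 -2.1 5.1]. Elementwise product with the kernel and sum: 2.7·-0.5 + 2.6·0.5 + -1.8·-0.5 + 1.1·2 + 0.1·1 + -2.1·2 + 5.1·-0.5.

-3.6 6.7
7.6 9.2
3.3 3.75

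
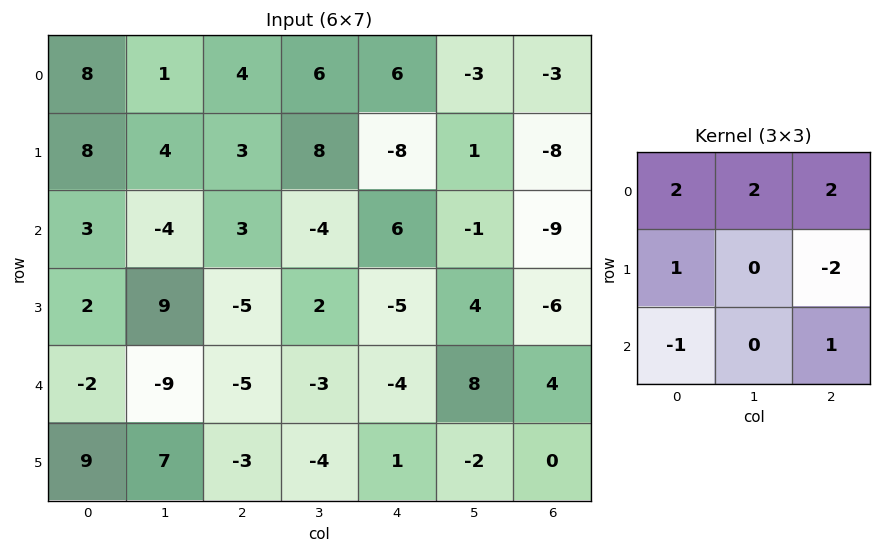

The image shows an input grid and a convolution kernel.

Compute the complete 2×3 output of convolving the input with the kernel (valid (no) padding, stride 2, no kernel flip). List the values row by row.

Output[0,0]: The receptive field on the input at this output position is [8 1 4 / 8 4 3 / 3 -4 3]. Elementwise product with the kernel and sum: 8·2 + 1·2 + 4·2 + 8·1 + 3·-2 + 3·-1 + 3·1.
Output[0,1]: The receptive field on the input at this output position is [4 6 6 / 3 8 -8 / 3 -4 6]. Elementwise product with the kernel and sum: 4·2 + 6·2 + 6·2 + 3·1 + -8·-2 + 3·-1 + 6·1.

28 54 -7
13 16 7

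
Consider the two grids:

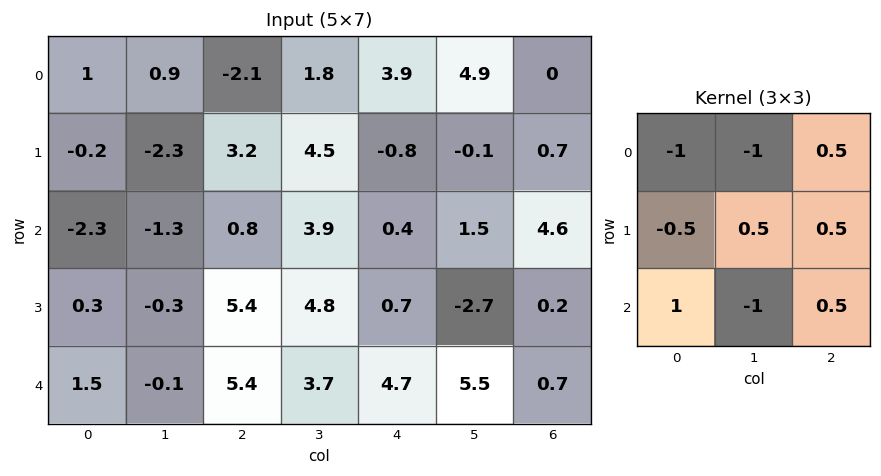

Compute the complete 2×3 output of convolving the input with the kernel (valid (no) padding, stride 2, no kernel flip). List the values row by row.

-3 -0.4 -6.9
10.7 -0.4 -1.65

Output[0,0]: The receptive field on the input at this output position is [1 0.9 -2.1 / -0.2 -2.3 3.2 / -2.3 -1.3 0.8]. Elementwise product with the kernel and sum: 1·-1 + 0.9·-1 + -2.1·0.5 + -0.2·-0.5 + -2.3·0.5 + 3.2·0.5 + -2.3·1 + -1.3·-1 + 0.8·0.5.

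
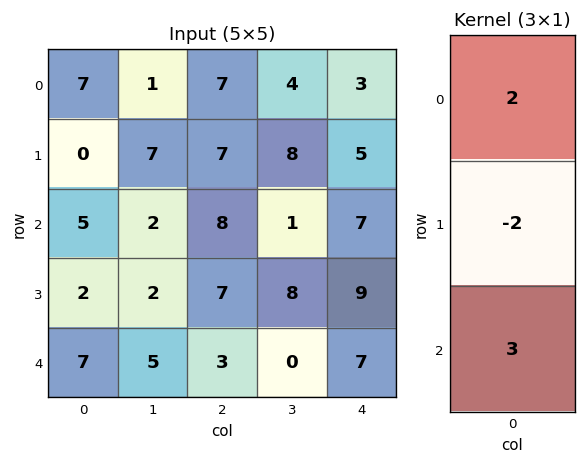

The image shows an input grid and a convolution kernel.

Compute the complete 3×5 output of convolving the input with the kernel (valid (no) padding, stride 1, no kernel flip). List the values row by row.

29 -6 24 -5 17
-4 16 19 38 23
27 15 11 -14 17

Output[0,0]: The receptive field on the input at this output position is [7 / 0 / 5]. Elementwise product with the kernel and sum: 7·2 + 0·-2 + 5·3.
Output[0,1]: The receptive field on the input at this output position is [1 / 7 / 2]. Elementwise product with the kernel and sum: 1·2 + 7·-2 + 2·3.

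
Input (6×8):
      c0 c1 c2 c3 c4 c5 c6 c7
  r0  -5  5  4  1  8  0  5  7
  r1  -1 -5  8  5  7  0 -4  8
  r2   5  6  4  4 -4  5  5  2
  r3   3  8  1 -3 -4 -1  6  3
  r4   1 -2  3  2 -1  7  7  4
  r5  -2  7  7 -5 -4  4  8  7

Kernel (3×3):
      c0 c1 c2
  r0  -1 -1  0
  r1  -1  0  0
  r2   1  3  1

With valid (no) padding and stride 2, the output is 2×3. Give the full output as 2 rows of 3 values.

Output[0,0]: The receptive field on the input at this output position is [-5 5 4 / -1 -5 8 / 5 6 4]. Elementwise product with the kernel and sum: -5·-1 + 5·-1 + -1·-1 + 5·1 + 6·3 + 4·1.

28 -1 1
-16 -1 30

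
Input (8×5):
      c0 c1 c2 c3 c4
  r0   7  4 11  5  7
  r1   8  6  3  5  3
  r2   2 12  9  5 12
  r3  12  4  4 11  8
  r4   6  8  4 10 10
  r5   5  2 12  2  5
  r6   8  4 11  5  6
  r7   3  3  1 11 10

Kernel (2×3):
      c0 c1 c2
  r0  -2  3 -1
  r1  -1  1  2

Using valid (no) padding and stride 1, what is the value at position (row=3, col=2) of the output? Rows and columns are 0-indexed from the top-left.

43

The receptive field on the input at this output position is [4 11 8 / 4 10 10]. Elementwise product with the kernel and sum: 4·-2 + 11·3 + 8·-1 + 4·-1 + 10·1 + 10·2.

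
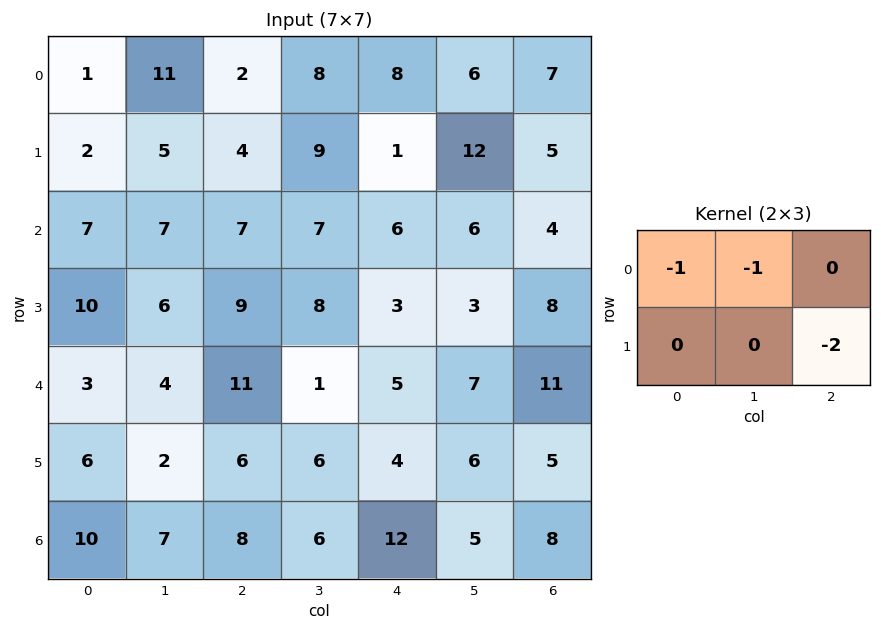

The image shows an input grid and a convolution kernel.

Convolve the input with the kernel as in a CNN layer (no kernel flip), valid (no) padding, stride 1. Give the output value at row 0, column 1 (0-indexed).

The receptive field on the input at this output position is [11 2 8 / 5 4 9]. Elementwise product with the kernel and sum: 11·-1 + 2·-1 + 9·-2.

-31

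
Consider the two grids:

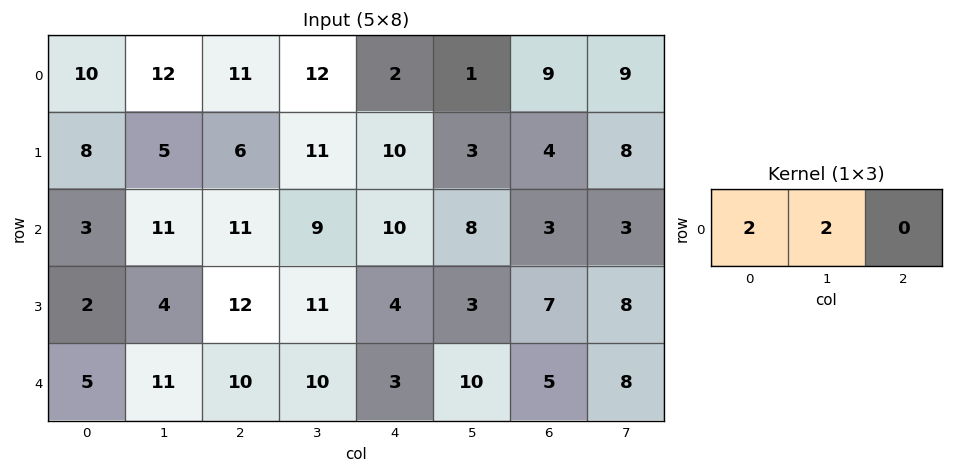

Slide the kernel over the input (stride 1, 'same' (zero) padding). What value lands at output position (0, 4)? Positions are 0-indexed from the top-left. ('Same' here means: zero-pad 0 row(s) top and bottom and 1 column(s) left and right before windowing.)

The receptive field on the zero-padded input at this output position is [12 2 1]. Elementwise product with the kernel and sum: 12·2 + 2·2.

28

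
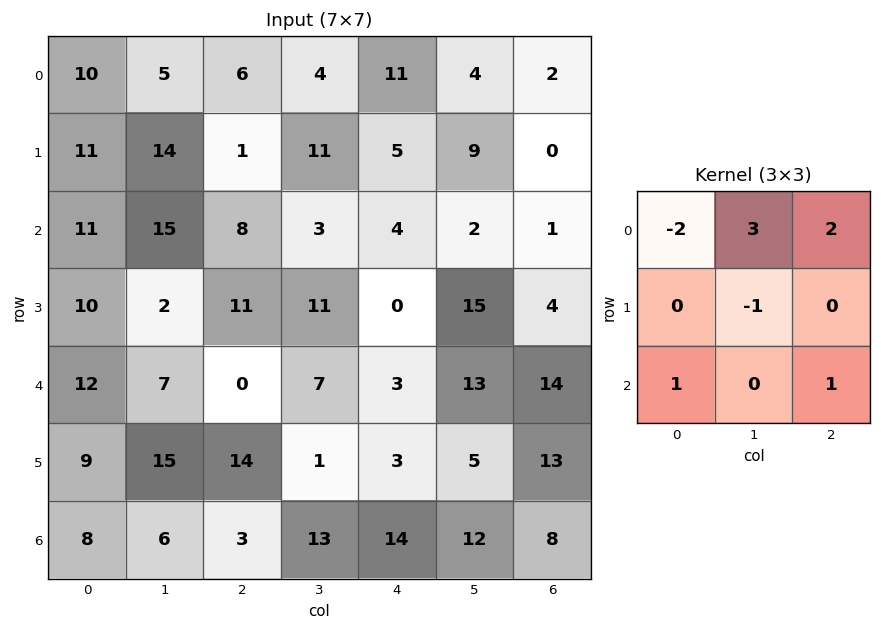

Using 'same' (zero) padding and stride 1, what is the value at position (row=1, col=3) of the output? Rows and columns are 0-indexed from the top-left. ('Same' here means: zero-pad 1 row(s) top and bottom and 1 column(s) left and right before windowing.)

The receptive field on the zero-padded input at this output position is [6 4 11 / 1 11 5 / 8 3 4]. Elementwise product with the kernel and sum: 6·-2 + 4·3 + 11·2 + 11·-1 + 8·1 + 4·1.

23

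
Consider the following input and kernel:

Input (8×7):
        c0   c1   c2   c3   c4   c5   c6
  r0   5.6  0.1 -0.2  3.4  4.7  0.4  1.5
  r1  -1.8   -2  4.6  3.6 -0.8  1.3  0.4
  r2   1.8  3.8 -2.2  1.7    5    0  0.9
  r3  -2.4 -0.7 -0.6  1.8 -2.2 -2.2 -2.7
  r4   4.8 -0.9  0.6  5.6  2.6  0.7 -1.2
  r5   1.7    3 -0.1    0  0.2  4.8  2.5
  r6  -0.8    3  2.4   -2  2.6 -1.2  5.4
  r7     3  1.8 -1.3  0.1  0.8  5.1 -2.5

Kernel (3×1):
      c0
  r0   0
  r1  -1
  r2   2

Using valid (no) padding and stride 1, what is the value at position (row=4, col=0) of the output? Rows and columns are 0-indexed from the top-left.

The receptive field on the input at this output position is [4.8 / 1.7 / -0.8]. Elementwise product with the kernel and sum: 1.7·-1 + -0.8·2.

-3.3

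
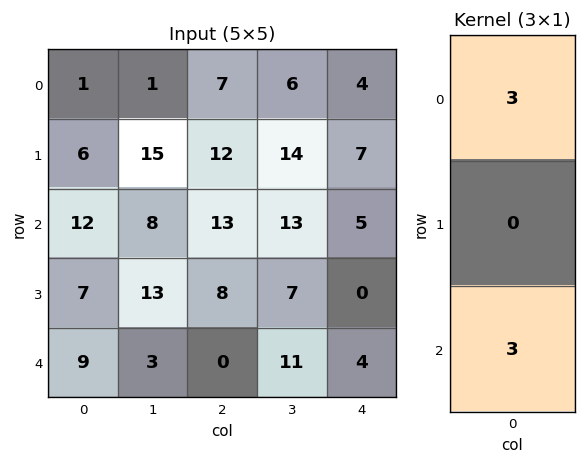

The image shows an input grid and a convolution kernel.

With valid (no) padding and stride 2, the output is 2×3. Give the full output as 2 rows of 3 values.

39 60 27
63 39 27

Output[0,0]: The receptive field on the input at this output position is [1 / 6 / 12]. Elementwise product with the kernel and sum: 1·3 + 12·3.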